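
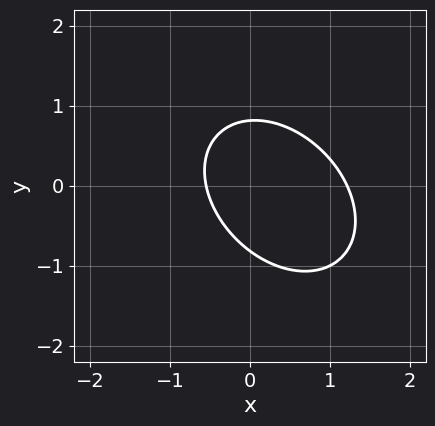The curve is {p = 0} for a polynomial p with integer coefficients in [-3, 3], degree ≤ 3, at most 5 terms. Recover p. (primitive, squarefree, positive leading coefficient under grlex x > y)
(a) Degree: a generic line meets the curve in up to 2 points, so deg p = 2.
(b) Matching integer coefficients to the picture gives p.

3*x^2 + 2*x*y + 3*y^2 - 2*x - 2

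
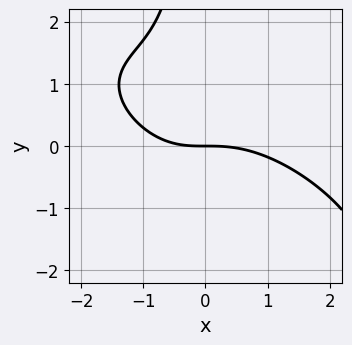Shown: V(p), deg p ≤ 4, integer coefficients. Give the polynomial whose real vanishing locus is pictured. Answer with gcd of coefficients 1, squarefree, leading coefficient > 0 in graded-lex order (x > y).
x^3 + 2*x^2*y + 2*x*y^2 + x*y + 3*y

The degree is 3 — the shape is more complex than any degree-2 curve.
From the axis intercepts and sections: one x-axis crossing is at x = 0; one y-axis crossing is at y = 0.
Solving for integer coefficients yields p as stated.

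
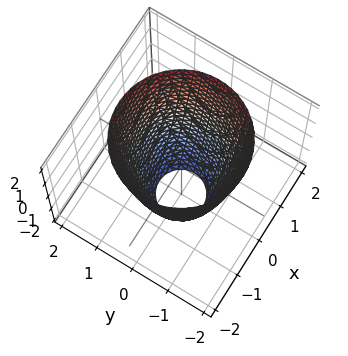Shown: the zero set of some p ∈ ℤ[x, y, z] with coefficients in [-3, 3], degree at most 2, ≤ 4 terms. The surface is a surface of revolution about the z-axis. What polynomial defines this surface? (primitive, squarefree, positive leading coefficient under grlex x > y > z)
1. The degree is 2 — a generic line meets the surface in up to 2 points.
2. Symmetries: the surface is invariant under rotation about z: p = q(x² + y², z).
3. Checking where it meets the axes: a circular section at z = 1 has radius between 1 and 2; no z-intercept at any integer in the box.
4. Together with the visible shape, these determine p as stated.

2*x^2 + 2*y^2 - z - 3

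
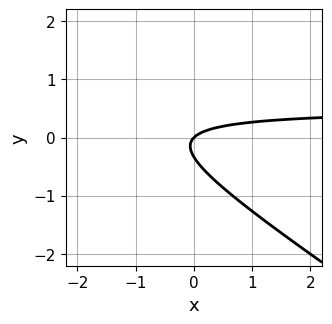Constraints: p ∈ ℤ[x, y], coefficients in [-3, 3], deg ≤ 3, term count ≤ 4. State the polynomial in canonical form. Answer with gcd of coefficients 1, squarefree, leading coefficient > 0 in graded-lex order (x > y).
2*x*y + 3*y^2 - x + y

First, the degree is 2 — a generic line meets the curve in up to 2 points.
Then, reading off the gridlines: it crosses the x-axis at the gridline x = 0; it crosses the y-axis at the gridline y = 0.
Finally, solving for integer coefficients yields p as stated.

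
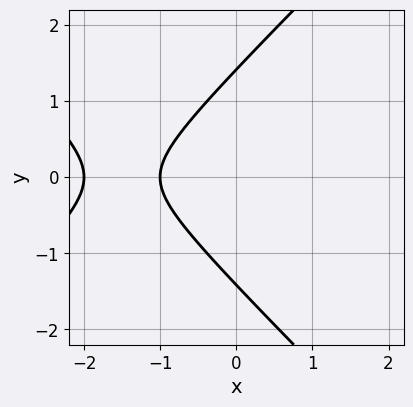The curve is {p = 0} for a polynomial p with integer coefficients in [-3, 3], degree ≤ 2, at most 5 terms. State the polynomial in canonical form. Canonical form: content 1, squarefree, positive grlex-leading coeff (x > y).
1. deg p = 2.
2. Symmetries: it's symmetric under y → −y, forcing even powers of y.
3. Checking where it meets the axes: the x-axis gridline crossings are at x ∈ {-2, -1}.
4. Together with the visible shape, these determine p as stated.

x^2 - y^2 + 3*x + 2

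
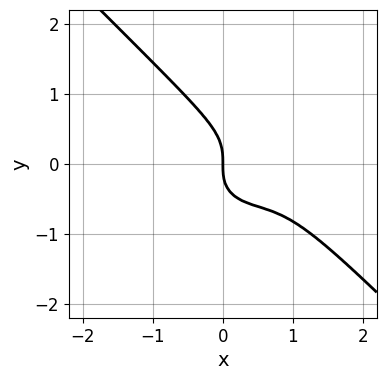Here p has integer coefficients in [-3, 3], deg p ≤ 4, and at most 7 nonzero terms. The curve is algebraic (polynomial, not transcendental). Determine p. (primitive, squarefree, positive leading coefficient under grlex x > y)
(a) deg p = 3. No degree-2 curve has this shape.
(b) Against the integer gridlines: it crosses the y-axis at the gridline y = 0; it meets the x-axis at x = 0 (among the integer gridlines).
(c) Putting this together gives p.

2*x^3 + x*y^2 + 3*y^3 - 3*x^2 + 2*x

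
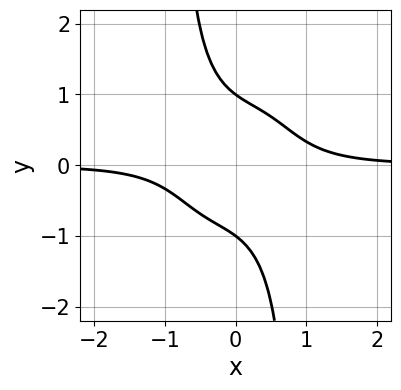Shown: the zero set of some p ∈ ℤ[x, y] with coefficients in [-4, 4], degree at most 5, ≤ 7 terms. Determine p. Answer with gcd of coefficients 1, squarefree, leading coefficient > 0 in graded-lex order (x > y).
3*x^3*y - 2*x^2*y^2 + 3*x*y + 2*y^2 - 2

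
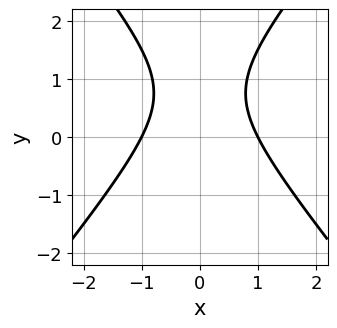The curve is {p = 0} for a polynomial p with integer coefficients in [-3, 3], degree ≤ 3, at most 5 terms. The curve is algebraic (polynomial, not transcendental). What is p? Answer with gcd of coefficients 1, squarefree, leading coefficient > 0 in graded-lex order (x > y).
(a) Degree: no degree-1 curve has this shape, so deg p = 2.
(b) Symmetries: mirror symmetry x ↦ −x ⇒ only even powers of x.
(c) From the axis intercepts and sections: the curve avoids every integer y-axis point in the box; among the integer gridlines, it crosses the x-axis at x ∈ {-1, 1}.
(d) Solving for integer coefficients yields p as stated.

3*x^2 - 2*y^2 + 3*y - 3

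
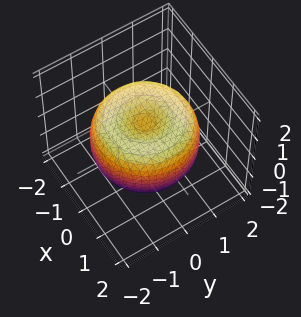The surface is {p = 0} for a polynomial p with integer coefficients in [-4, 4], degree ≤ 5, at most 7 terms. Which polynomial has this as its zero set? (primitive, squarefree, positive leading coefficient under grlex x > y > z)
x^4 + 2*x^2*y^2 + y^4 - 2*x^2 - 2*y^2 + 2*z^2 - 1

1. The degree is 4 — the shape is more complex than any degree-3 surface.
2. By symmetry, the z-axis is an axis of rotation, so x and y enter only as x² + y².
3. From the visible intercepts: a circular section at z = -1 has radius exactly 1.
4. Fitting integer coefficients to these (and the overall shape) gives p.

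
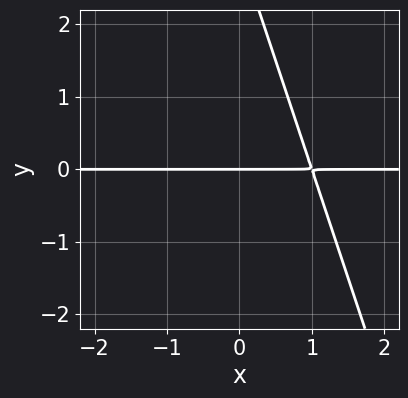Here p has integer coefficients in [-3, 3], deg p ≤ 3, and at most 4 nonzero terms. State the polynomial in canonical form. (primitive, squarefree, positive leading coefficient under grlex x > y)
3*x*y + y^2 - 3*y

1. deg p = 2.
2. From the axis intercepts and sections: it crosses the y-axis at the gridline y = 0; the visible x-axis segment lies entirely on the curve.
3. The integer polynomial consistent with all of this is the stated p.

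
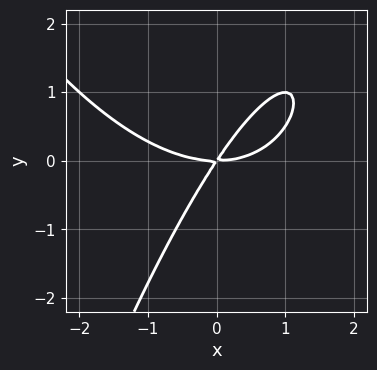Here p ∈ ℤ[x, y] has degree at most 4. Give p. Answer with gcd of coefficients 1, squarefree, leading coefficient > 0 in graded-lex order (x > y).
The degree is 3 — the shape is more complex than any degree-2 curve.
Against the integer gridlines: it crosses the y-axis at the gridline y = 0; it meets the x-axis at x = 0 (among the integer gridlines).
Putting this together gives p.

x^3 - 3*x*y + 2*y^2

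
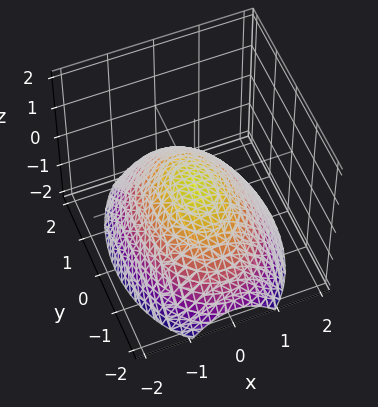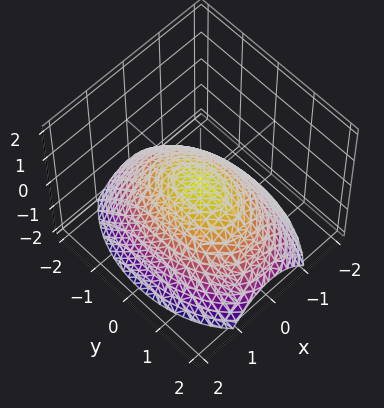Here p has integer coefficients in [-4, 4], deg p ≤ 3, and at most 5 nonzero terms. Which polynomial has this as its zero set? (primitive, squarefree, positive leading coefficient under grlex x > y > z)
(a) The degree is 2 — a single bowl opening along one axis; a quadric.
(b) Symmetries: it's symmetric under y → −y, forcing even powers of y; the x ↦ −x reflection is a symmetry, so x appears only in even powers.
(c) Checking where it meets the axes: one x-axis crossing is at x = 0; one y-axis crossing is at y = 0; it meets the z-axis at z = 0 (among the integer gridlines).
(d) Assembling these constraints gives the stated polynomial.

2*x^2 + y^2 + 3*z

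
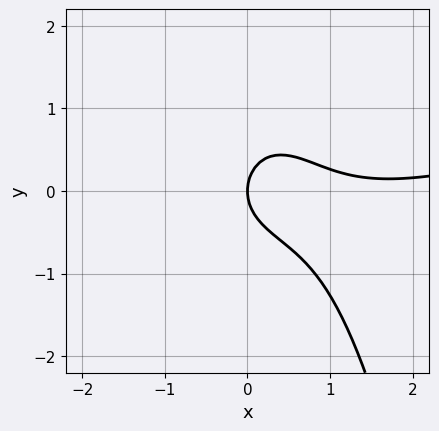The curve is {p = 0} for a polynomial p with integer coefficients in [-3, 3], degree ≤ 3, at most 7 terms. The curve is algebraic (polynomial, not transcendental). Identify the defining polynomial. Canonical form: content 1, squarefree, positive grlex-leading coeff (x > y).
x^3 - 3*x^2*y - 3*x^2 - 3*y^2 + 3*x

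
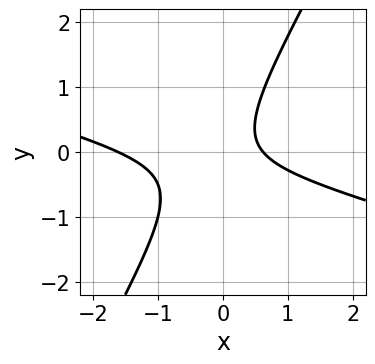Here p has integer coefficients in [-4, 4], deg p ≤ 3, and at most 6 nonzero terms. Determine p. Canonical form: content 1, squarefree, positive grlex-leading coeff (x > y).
x^2 + 3*x*y - 2*y^2 + x - 1

First, deg p = 2. The shape is more complex than any degree-1 curve.
Next, from the axis intercepts and sections: the curve avoids every integer y-axis point in the box.
Finally, these observations pin down the coefficients.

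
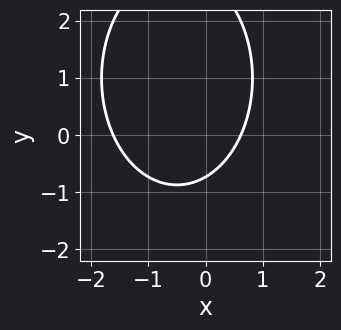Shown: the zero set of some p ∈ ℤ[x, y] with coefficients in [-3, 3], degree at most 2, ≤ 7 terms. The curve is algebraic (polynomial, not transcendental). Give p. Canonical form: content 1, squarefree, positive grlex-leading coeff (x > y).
2*x^2 + y^2 + 2*x - 2*y - 2

The degree is 2 — the shape is more complex than any degree-1 curve.
Putting this together gives p.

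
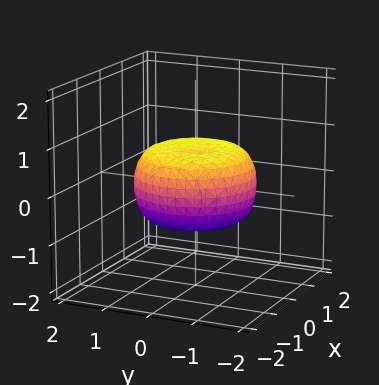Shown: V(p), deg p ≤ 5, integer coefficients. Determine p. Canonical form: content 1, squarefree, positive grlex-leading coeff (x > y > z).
First, deg p = 4. A generic line meets the surface in up to 4 points.
Then, symmetry: every cross-section ⟂ z is a circle, so x, y appear only via x² + y².
Then, from the visible intercepts: a circular section at z = 0 has radius between 1 and 2.
Finally, assembling these constraints gives the stated polynomial.

x^4 + 2*x^2*y^2 + y^4 - x^2 - y^2 + 2*z^2 - 1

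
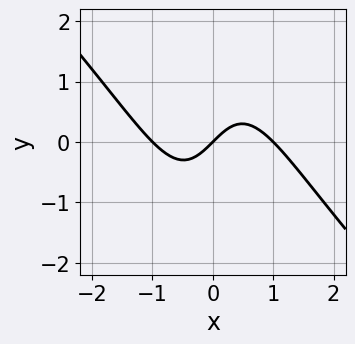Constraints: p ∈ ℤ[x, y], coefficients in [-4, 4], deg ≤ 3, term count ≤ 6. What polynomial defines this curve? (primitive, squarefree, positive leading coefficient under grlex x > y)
(a) deg p = 3. The shape is more complex than any degree-2 curve.
(b) Observable constraints: the x-axis gridline crossings are at x ∈ {-1, 0, 1}; it crosses the y-axis at the gridline y = 0.
(c) Matching integer coefficients to the picture gives p.

x^3 + x^2*y - x + y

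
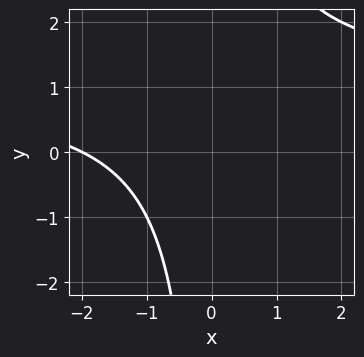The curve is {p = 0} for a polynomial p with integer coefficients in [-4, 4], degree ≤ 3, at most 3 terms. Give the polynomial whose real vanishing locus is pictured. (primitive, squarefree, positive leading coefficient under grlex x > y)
x*y - x - 2

(a) The degree is 2 — a generic line meets the curve in up to 2 points.
(b) Observable constraints: it crosses the x-axis at the gridline x = -2; no y-intercept at any integer in the box.
(c) Together with the visible shape, these determine p as stated.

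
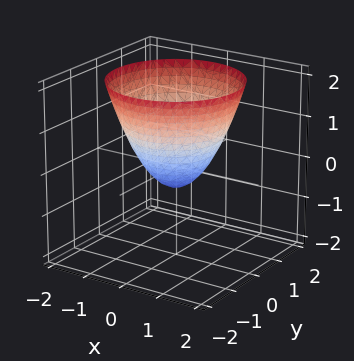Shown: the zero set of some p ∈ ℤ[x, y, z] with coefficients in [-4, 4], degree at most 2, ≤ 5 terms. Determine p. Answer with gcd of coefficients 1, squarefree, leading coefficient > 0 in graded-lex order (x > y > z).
First, the degree is 2 — a generic line meets the surface in up to 2 points.
Then, symmetry: every cross-section ⟂ z is a circle, so x, y appear only via x² + y².
Then, observable constraints: a circular section at z = 1 has radius between 1 and 2.
Finally, these observations pin down the coefficients.

2*x^2 + 2*y^2 - 2*z - 1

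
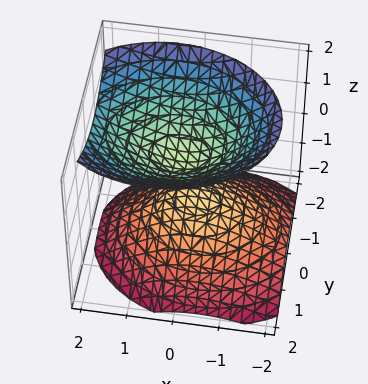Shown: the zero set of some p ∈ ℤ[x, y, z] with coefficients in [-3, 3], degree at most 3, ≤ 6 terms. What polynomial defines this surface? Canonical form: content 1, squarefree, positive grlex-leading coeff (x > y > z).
(a) I count 2 distinct pieces. They look like related sheets of one shape, so recover p as a whole.
(b) deg p = 2. No degree-1 surface has this shape.
(c) Observable constraints: it misses every integer gridline on the y-axis; the surface avoids every integer x-axis point in the box.
(d) The integer polynomial consistent with all of this is the stated p.

2*x^2 - x*z + 3*y^2 - 3*z^2 + 1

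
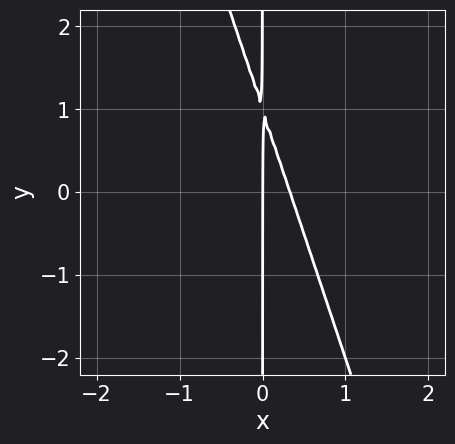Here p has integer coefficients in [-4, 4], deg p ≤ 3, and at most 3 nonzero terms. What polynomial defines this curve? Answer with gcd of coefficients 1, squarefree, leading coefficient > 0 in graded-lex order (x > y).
3*x^2 + x*y - x

(a) deg p = 2. The shape is more complex than any degree-1 curve.
(b) Against the integer gridlines: it meets the x-axis at x = 0 (among the integer gridlines); the visible y-axis segment lies entirely on the curve.
(c) Assembling these constraints gives the stated polynomial.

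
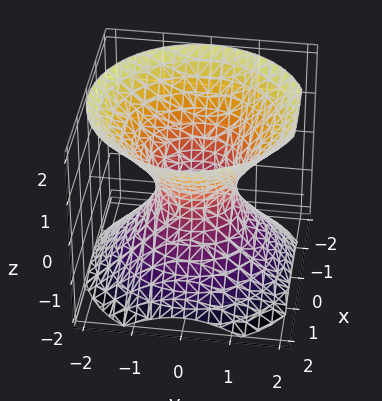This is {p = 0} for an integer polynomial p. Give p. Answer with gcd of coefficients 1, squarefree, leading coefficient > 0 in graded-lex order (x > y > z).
3*x^2 + 3*y^2 - 3*z^2 - 2

First, the degree is 2 — one connected sheet with a waist; a quadric.
Then, symmetries: mirror symmetry z ↦ −z ⇒ only even powers of z; the z-axis is an axis of rotation, so x and y enter only as x² + y².
Then, from the axis intercepts and sections: a circular section at z = 1 has radius between 1 and 2; the surface avoids every integer z-axis point in the box.
Finally, the integer polynomial consistent with all of this is the stated p.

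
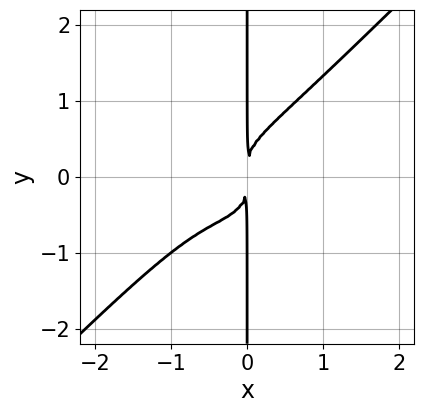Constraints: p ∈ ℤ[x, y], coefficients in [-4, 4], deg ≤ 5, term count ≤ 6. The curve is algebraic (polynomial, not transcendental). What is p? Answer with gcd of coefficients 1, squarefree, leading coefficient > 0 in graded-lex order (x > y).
3*x^4 - 3*x*y^3 + 2*x^3 + 2*x^2

Degree: no degree-3 curve has this shape, so deg p = 4.
Observable constraints: every point of the y-axis in the box is on the curve.
Assembling these constraints gives the stated polynomial.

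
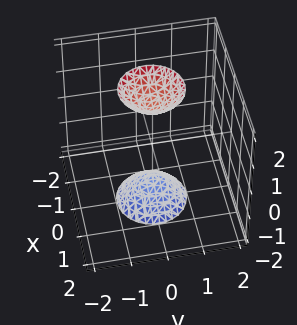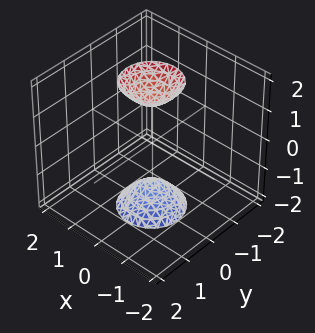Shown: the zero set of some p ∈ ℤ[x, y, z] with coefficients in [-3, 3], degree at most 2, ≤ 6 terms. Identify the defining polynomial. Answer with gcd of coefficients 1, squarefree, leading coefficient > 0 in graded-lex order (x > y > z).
3*x^2 + 3*y^2 - z^2 + 2

First, I count 2 distinct pieces.
Then, deg p = 2.
Then, by symmetry, the surface is invariant under rotation about z: p = q(x² + y², z); mirror symmetry z ↦ −z ⇒ only even powers of z.
Next, from the axis intercepts and sections: a circular section at z = -2 has radius between 0 and 1; it misses every integer gridline on the y-axis.
Finally, assembling these constraints gives the stated polynomial.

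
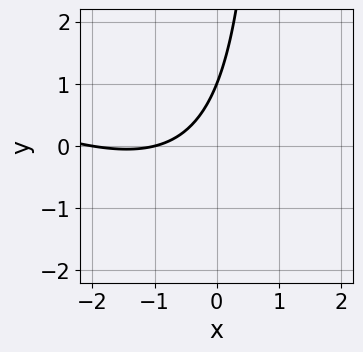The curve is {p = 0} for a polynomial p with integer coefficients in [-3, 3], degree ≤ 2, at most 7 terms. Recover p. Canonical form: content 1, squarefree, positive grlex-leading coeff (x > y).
x^2 + 2*x*y + 3*x - 2*y + 2

deg p = 2. The shape is more complex than any degree-1 curve.
Observable constraints: it crosses the y-axis at the gridline y = 1; among the integer gridlines, it crosses the x-axis at x ∈ {-2, -1}.
Putting this together gives p.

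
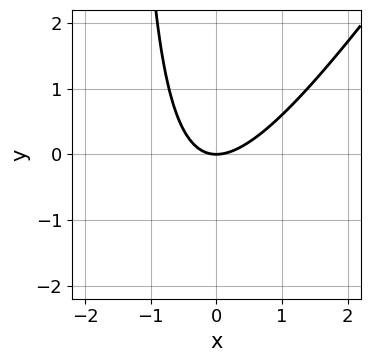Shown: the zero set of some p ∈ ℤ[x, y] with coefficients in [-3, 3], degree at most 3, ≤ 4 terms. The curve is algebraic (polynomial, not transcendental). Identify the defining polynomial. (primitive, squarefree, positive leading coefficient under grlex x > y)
(a) Degree: a generic line meets the curve in up to 2 points, so deg p = 2.
(b) From the axis intercepts and sections: it meets the x-axis at x = 0 (among the integer gridlines); one y-axis crossing is at y = 0.
(c) Putting this together gives p.

3*x^2 - 2*x*y - 3*y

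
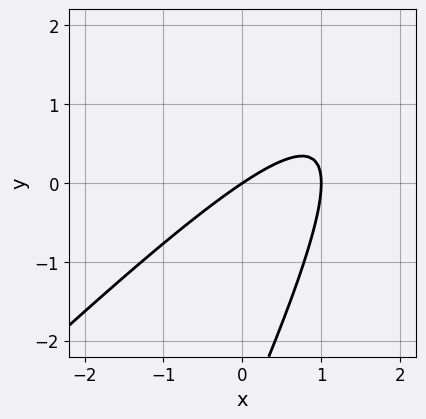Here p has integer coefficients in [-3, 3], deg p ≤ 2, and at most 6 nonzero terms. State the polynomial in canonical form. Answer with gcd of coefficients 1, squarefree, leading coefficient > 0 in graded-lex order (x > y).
2*x^2 - 3*x*y + y^2 - 2*x + 3*y

First, the degree is 2 — no degree-1 curve has this shape.
Then, observable constraints: it meets the y-axis at y = 0 (among the integer gridlines); among the integer gridlines, it crosses the x-axis at x ∈ {0, 1}.
Finally, matching integer coefficients to the picture gives p.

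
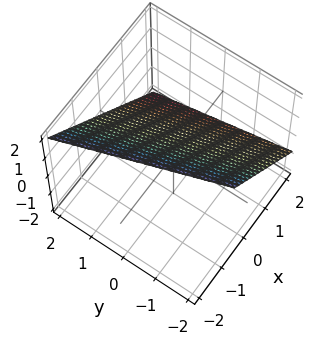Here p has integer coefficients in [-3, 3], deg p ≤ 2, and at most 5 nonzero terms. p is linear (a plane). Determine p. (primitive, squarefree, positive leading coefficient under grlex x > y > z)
(a) The degree is 1 — every cross-section is a straight line — this is a plane.
(b) From the visible intercepts: one y-axis crossing is at y = 2.
(c) These observations pin down the coefficients.

3*x + y + 3*z - 2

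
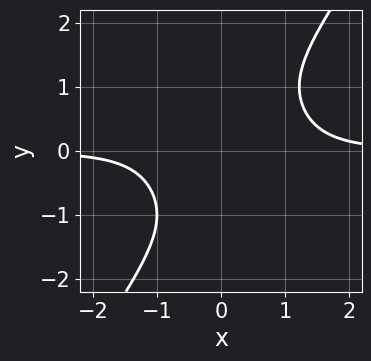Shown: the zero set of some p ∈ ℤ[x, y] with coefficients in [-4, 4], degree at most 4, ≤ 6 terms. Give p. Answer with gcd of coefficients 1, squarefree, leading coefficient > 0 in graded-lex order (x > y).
The degree is 4 — a generic line meets the curve in up to 4 points.
Checking where it meets the axes: the curve avoids every integer y-axis point in the box; the curve avoids every integer x-axis point in the box.
These observations pin down the coefficients.

3*x^3*y - y^4 - x^2*y - 3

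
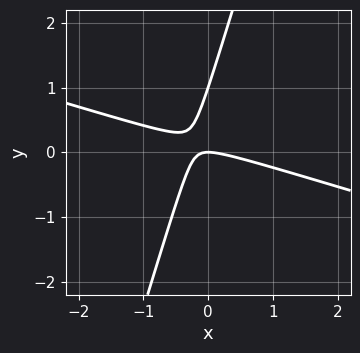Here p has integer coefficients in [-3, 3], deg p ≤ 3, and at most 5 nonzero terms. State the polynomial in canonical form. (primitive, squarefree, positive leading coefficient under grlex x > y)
x^2 + 3*x*y - y^2 + y

First, the degree is 2 — no degree-1 curve has this shape.
Then, from the axis intercepts and sections: it crosses the x-axis at the gridline x = 0; among the integer gridlines, it crosses the y-axis at y ∈ {0, 1}.
Finally, the integer polynomial consistent with all of this is the stated p.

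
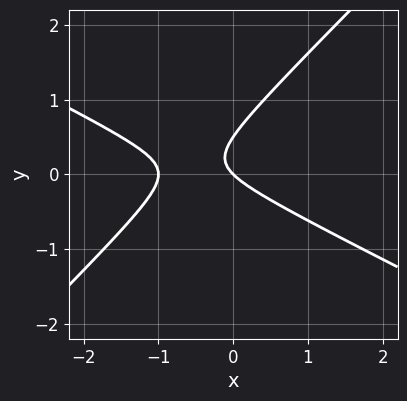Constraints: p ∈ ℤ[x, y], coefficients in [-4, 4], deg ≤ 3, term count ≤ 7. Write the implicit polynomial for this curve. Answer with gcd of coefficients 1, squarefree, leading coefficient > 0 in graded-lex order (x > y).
x^2 + x*y - 2*y^2 + x + y

(a) Degree: a generic line meets the curve in up to 2 points, so deg p = 2.
(b) Against the integer gridlines: among the integer gridlines, it crosses the x-axis at x ∈ {-1, 0}; it crosses the y-axis at the gridline y = 0.
(c) Together with the visible shape, these determine p as stated.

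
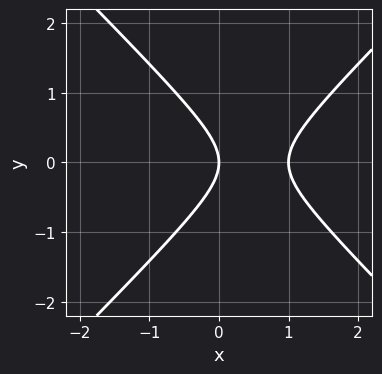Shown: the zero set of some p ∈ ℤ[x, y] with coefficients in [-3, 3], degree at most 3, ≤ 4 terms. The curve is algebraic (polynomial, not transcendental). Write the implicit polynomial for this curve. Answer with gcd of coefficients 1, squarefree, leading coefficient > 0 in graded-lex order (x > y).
x^2 - y^2 - x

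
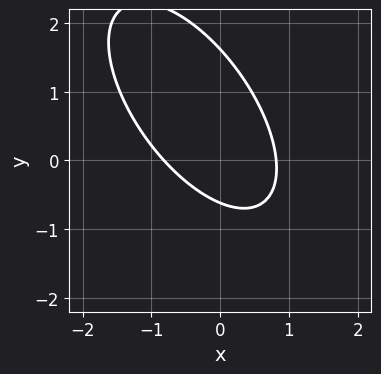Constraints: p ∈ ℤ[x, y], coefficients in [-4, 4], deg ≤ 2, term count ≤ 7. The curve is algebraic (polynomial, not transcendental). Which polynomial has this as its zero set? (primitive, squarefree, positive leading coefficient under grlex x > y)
The degree is 2 — no degree-1 curve has this shape.
The integer polynomial consistent with all of this is the stated p.

3*x^2 + 3*x*y + 2*y^2 - 2*y - 2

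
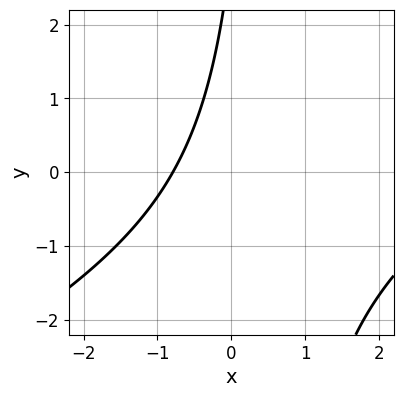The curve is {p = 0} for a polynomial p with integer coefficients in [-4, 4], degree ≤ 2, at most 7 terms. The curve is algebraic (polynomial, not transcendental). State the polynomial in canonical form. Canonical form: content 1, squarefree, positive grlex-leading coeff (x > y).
x^2 - 2*x*y - 3*x + y - 3

(a) deg p = 2. The shape is more complex than any degree-1 curve.
(b) Against the integer gridlines: no y-intercept at any integer in the box.
(c) These observations pin down the coefficients.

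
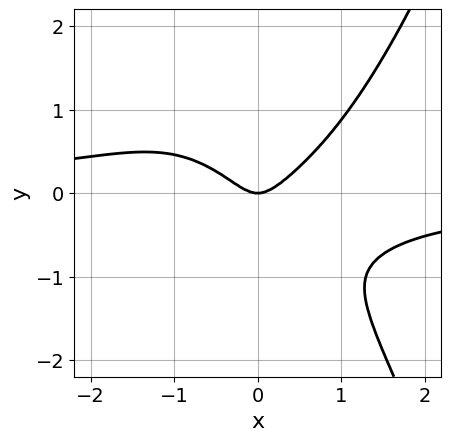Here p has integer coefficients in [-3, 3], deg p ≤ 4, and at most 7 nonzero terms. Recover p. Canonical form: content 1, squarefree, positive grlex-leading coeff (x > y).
First, the degree is 4 — a generic line meets the curve in up to 4 points.
Then, observable constraints: it meets the x-axis at x = 0 (among the integer gridlines); it crosses the y-axis at the gridline y = 0.
Finally, solving for integer coefficients yields p as stated.

2*x^3*y - 2*y^3 + 2*x^2 - 2*y^2 - y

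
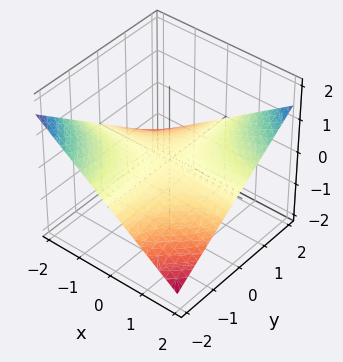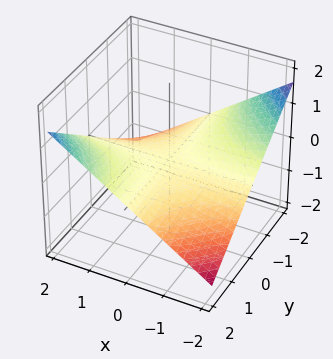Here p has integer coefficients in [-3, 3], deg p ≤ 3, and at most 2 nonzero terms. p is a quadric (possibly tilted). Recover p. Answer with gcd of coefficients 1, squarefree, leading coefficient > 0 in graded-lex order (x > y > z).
1. The degree is 2 — no degree-1 surface has this shape.
2. From the axis intercepts and sections: every point of the y-axis in the box is on the surface; every point of the x-axis in the box is on the surface; it crosses the z-axis at the gridline z = 0.
3. Putting this together gives p.

x*y - 3*z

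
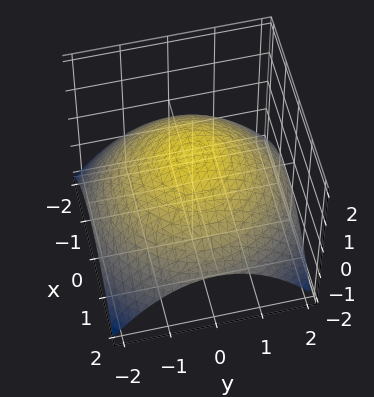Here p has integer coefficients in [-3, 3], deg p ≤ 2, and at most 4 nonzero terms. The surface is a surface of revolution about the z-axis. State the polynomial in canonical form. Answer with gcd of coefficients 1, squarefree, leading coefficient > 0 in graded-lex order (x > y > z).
First, the degree is 2 — the shape is more complex than any degree-1 surface.
Next, symmetries: the z-axis is an axis of rotation, so x and y enter only as x² + y².
Then, observable constraints: it meets the z-axis at z = 1 (among the integer gridlines); a circular section at z = 0 has radius between 1 and 2.
Finally, matching integer coefficients to the picture gives p.

x^2 + y^2 + 3*z - 3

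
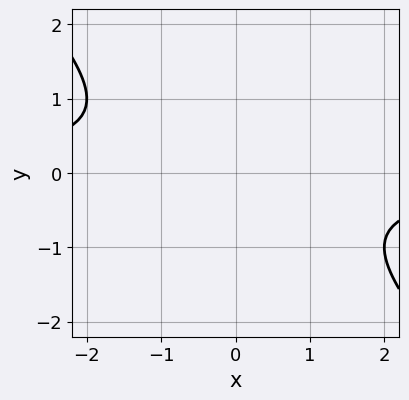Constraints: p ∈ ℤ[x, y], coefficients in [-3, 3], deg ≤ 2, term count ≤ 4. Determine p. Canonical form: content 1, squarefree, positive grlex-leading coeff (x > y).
First, deg p = 2.
Next, against the integer gridlines: it misses every integer gridline on the y-axis; no x-intercept at any integer in the box.
Finally, putting this together gives p.

x*y + y^2 + 1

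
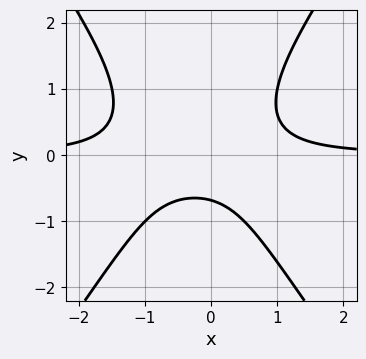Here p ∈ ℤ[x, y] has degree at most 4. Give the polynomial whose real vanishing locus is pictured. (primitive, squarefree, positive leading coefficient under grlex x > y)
2*x^2*y - y^3 + x*y - y - 1

(a) deg p = 3. A generic line meets the curve in up to 3 points.
(b) Observable constraints: no x-intercept at any integer in the box.
(c) Assembling these constraints gives the stated polynomial.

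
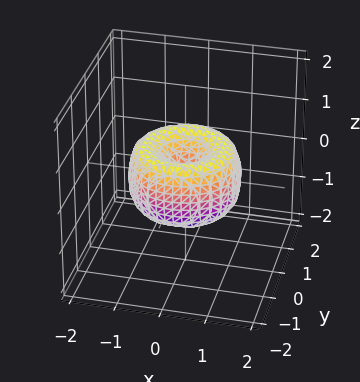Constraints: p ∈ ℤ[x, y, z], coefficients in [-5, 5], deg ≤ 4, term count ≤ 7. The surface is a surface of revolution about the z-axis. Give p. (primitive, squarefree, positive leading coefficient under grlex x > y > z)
The degree is 4 — a generic line meets the surface in up to 4 points.
By symmetry, the surface is invariant under rotation about z: p = q(x² + y², z).
Against the integer gridlines: a circular section at z = 0 has radius between 1 and 2; one z-axis crossing is at z = 0.
Matching integer coefficients to the picture gives p.

2*x^4 + 4*x^2*y^2 + 2*y^4 - 3*x^2 - 3*y^2 + 2*z^2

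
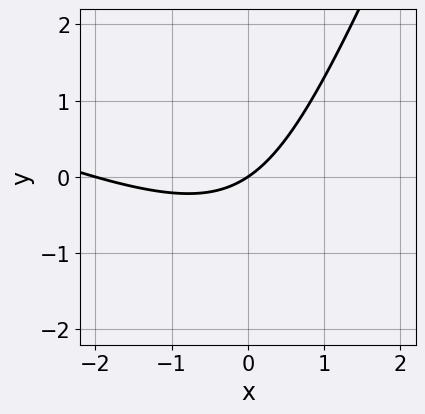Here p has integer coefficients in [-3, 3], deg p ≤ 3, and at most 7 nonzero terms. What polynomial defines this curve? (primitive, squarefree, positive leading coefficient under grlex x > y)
Degree: the shape is more complex than any degree-1 curve, so deg p = 2.
Checking where it meets the axes: among the integer gridlines, it crosses the x-axis at x ∈ {-2, 0}; it meets the y-axis at y = 0 (among the integer gridlines).
Putting this together gives p.

x^2 + 2*x*y - y^2 + 2*x - 3*y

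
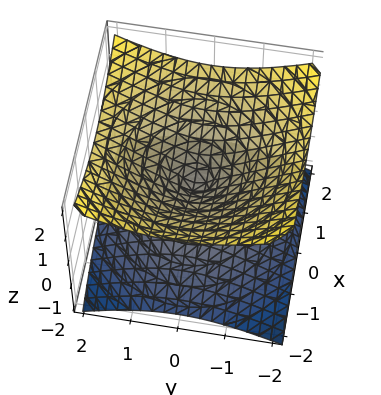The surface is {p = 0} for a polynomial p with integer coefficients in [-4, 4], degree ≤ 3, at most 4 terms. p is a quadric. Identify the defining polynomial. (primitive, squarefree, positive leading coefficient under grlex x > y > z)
(a) deg p = 2. A double cone through the origin; a quadric.
(b) Symmetries: rotational symmetry about the z-axis ⇒ p depends on x, y only through x² + y²; it's symmetric under z → −z, forcing even powers of z.
(c) From the visible intercepts: a circular section at z = -1 has radius between 1 and 2; it crosses the z-axis at the gridline z = 0; it meets the y-axis at y = 0 (among the integer gridlines).
(d) Solving for integer coefficients yields p as stated.

x^2 + y^2 - 2*z^2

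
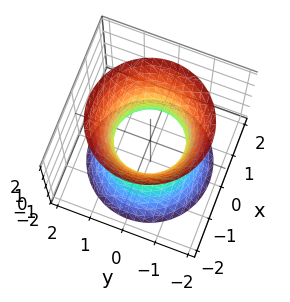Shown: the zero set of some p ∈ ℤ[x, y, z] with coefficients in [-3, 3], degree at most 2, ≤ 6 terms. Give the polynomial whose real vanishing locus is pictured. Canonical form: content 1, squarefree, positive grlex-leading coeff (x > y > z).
The degree is 2 — one connected sheet with a waist; a quadric.
By symmetry, every cross-section ⟂ z is a circle, so x, y appear only via x² + y²; mirror symmetry z ↦ −z ⇒ only even powers of z.
From the visible intercepts: the y-axis gridline crossings are at y ∈ {-1, 1}; no z-intercept at any integer in the box; among the integer gridlines, it crosses the x-axis at x ∈ {-1, 1}.
Assembling these constraints gives the stated polynomial.

2*x^2 + 2*y^2 - z^2 - 2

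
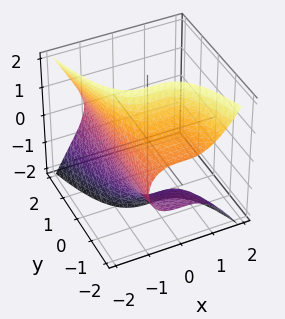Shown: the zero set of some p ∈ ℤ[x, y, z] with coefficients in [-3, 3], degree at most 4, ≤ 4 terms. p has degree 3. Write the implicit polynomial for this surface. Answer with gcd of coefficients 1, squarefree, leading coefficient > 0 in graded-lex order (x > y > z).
First, deg p = 3. The shape is more complex than any degree-2 surface.
Then, observable constraints: the surface avoids every integer z-axis point in the box; it meets the x-axis at x = -1 (among the integer gridlines); the surface avoids every integer y-axis point in the box.
Finally, assembling these constraints gives the stated polynomial.

3*x^3 + 2*y*z^2 + 3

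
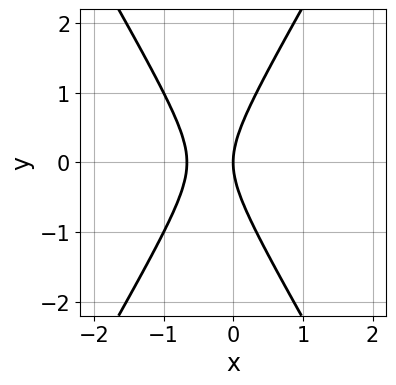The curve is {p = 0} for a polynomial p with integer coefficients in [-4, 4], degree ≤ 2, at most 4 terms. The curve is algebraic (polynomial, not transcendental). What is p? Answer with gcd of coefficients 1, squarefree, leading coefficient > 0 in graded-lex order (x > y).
(a) Degree: a generic line meets the curve in up to 2 points, so deg p = 2.
(b) Symmetries: mirror symmetry y ↦ −y ⇒ only even powers of y.
(c) Observable constraints: one x-axis crossing is at x = 0; one y-axis crossing is at y = 0.
(d) These observations pin down the coefficients.

3*x^2 - y^2 + 2*x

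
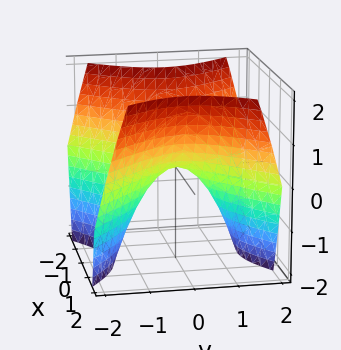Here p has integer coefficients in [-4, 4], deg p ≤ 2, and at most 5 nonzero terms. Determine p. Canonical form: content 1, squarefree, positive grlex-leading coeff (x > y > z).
x^2 - y^2 - z

1. Degree: a hyperbolic paraboloid; a quadric, so deg p = 2.
2. Symmetries: the y ↦ −y reflection is a symmetry, so y appears only in even powers; mirror symmetry x ↦ −x ⇒ only even powers of x.
3. Checking where it meets the axes: it meets the z-axis at z = 0 (among the integer gridlines); it crosses the y-axis at the gridline y = 0; it meets the x-axis at x = 0 (among the integer gridlines).
4. Putting this together gives p.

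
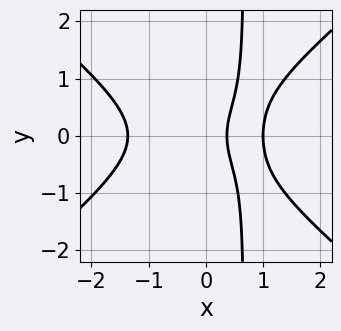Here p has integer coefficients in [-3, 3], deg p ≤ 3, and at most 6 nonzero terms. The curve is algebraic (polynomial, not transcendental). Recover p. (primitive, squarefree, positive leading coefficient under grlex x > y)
2*x^3 - 3*x*y^2 + 2*y^2 - 3*x + 1

The degree is 3 — no degree-2 curve has this shape.
Symmetries: mirror symmetry y ↦ −y ⇒ only even powers of y.
Observable constraints: it meets the x-axis at x = 1 (among the integer gridlines); no y-intercept at any integer in the box.
Together with the visible shape, these determine p as stated.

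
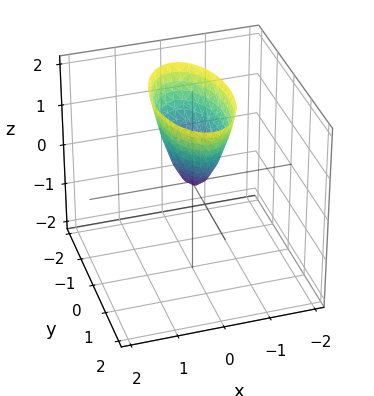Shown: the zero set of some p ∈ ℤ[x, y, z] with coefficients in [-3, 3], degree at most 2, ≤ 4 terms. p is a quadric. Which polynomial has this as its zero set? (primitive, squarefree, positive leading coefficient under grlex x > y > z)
(a) Degree: a single bowl opening along one axis; a quadric, so deg p = 2.
(b) Symmetries: the x ↦ −x reflection is a symmetry, so x appears only in even powers; the y ↦ −y reflection is a symmetry, so y appears only in even powers.
(c) Against the integer gridlines: one x-axis crossing is at x = 0; it meets the z-axis at z = 0 (among the integer gridlines).
(d) Fitting integer coefficients to these (and the overall shape) gives p.

3*x^2 + y^2 - z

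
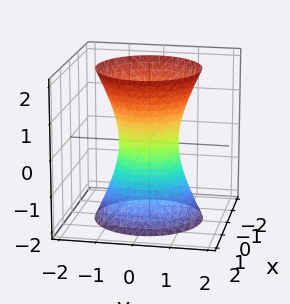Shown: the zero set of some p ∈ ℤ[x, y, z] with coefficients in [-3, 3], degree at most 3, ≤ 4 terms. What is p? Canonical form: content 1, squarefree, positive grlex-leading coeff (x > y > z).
3*x^2 + 3*y^2 - z^2 - 2

(a) The degree is 2 — one connected sheet with a waist; a quadric.
(b) Symmetries: the z ↦ −z reflection is a symmetry, so z appears only in even powers; the z-axis is an axis of rotation, so x and y enter only as x² + y².
(c) Reading off the gridlines: no z-intercept at any integer in the box; a circular section at z = -2 has radius between 1 and 2.
(d) Matching integer coefficients to the picture gives p.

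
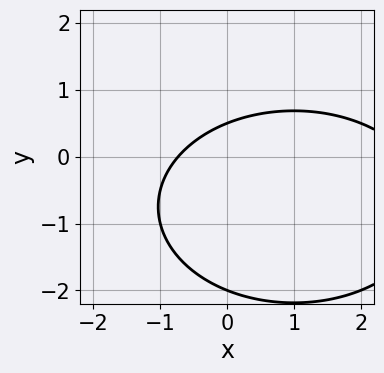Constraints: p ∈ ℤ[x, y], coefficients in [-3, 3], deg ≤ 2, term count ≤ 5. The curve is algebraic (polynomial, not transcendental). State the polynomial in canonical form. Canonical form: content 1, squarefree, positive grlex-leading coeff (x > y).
1. The degree is 2 — the shape is more complex than any degree-1 curve.
2. From the axis intercepts and sections: it crosses the y-axis at the gridline y = -2.
3. Together with the visible shape, these determine p as stated.

x^2 + 2*y^2 - 2*x + 3*y - 2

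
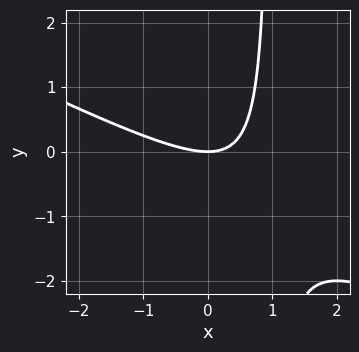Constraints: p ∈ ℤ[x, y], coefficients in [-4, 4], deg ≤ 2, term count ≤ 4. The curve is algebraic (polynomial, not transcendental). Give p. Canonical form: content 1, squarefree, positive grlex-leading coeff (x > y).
x^2 + 2*x*y - 2*y

First, the degree is 2 — the shape is more complex than any degree-1 curve.
Then, observable constraints: it meets the y-axis at y = 0 (among the integer gridlines); it meets the x-axis at x = 0 (among the integer gridlines).
Finally, matching integer coefficients to the picture gives p.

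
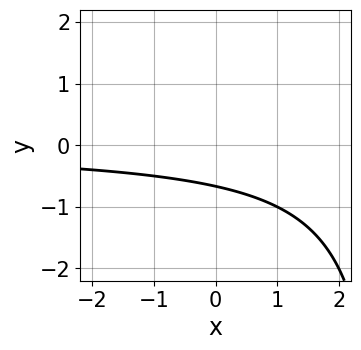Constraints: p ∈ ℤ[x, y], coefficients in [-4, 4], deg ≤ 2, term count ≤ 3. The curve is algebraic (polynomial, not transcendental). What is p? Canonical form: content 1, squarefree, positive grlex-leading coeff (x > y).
(a) deg p = 2.
(b) Against the integer gridlines: the curve avoids every integer x-axis point in the box.
(c) These observations pin down the coefficients.

x*y - 3*y - 2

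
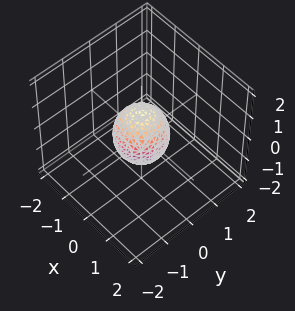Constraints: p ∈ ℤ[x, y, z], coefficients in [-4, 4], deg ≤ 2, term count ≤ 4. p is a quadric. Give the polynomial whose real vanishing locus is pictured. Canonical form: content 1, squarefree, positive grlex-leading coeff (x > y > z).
3*x^2 + 3*y^2 + 2*z^2 - 2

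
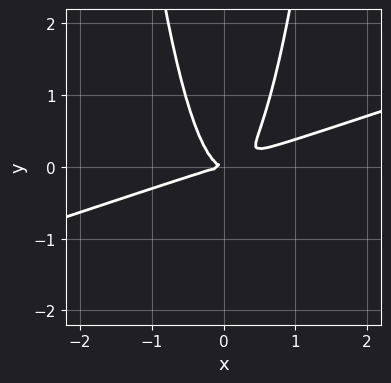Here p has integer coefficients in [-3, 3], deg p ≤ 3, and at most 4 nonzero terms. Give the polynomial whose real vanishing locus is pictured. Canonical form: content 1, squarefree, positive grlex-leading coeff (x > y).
x^3 - 3*x^2*y + y^2

1. Degree: a generic line meets the curve in up to 3 points, so deg p = 3.
2. Observable constraints: it meets the x-axis at x = 0 (among the integer gridlines); it meets the y-axis at y = 0 (among the integer gridlines).
3. Matching integer coefficients to the picture gives p.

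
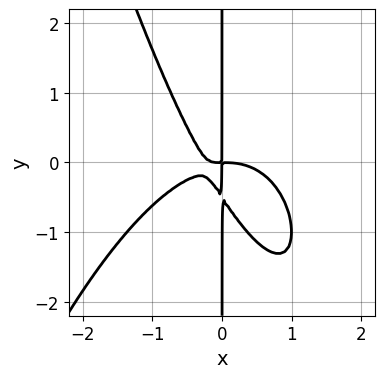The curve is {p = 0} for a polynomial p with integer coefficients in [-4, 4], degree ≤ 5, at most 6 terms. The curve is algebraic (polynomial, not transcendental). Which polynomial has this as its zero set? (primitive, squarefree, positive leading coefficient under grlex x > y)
2*x^4 + 3*x^2*y + 2*x*y^2 + x*y

The degree is 4 — the shape is more complex than any degree-3 curve.
From the axis intercepts and sections: the visible y-axis segment lies entirely on the curve.
The integer polynomial consistent with all of this is the stated p.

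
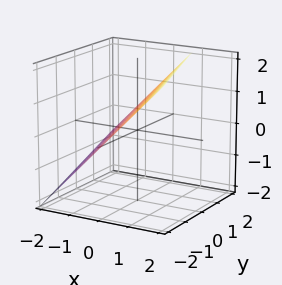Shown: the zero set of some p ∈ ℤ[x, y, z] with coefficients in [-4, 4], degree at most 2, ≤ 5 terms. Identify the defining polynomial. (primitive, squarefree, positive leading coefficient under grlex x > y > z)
First, deg p = 1. The surface is flat (a plane).
Next, against the integer gridlines: one y-axis crossing is at y = -2.
Finally, together with the visible shape, these determine p as stated.

3*x + y - 3*z + 2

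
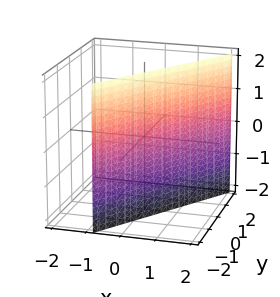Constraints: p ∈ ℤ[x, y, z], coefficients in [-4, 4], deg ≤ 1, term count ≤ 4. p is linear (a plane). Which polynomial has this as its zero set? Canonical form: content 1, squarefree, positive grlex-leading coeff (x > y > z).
1. deg p = 1. The surface is flat (a plane).
2. Reading off the gridlines: one y-axis crossing is at y = -1; the surface avoids every integer z-axis point in the box.
3. Assembling these constraints gives the stated polynomial.

3*x - 2*y - 2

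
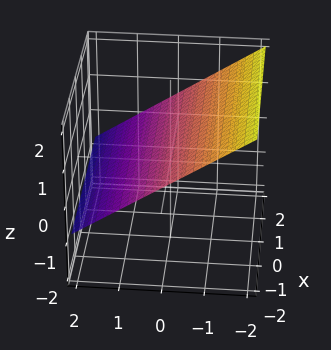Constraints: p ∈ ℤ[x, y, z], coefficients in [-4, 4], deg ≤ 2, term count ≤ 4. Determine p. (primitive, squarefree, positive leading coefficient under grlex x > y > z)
2*y + 3*z - 2

The degree is 1 — every cross-section is a straight line — this is a plane.
Against the integer gridlines: the surface avoids every integer x-axis point in the box; one y-axis crossing is at y = 1.
Together with the visible shape, these determine p as stated.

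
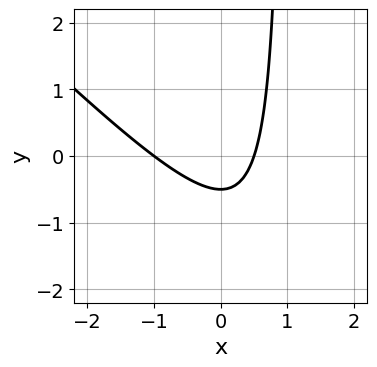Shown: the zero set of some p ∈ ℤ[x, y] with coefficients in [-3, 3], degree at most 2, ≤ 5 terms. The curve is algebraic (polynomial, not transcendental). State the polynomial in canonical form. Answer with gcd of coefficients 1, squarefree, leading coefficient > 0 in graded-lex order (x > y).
deg p = 2.
Checking where it meets the axes: it crosses the x-axis at the gridline x = -1.
The integer polynomial consistent with all of this is the stated p.

2*x^2 + 2*x*y + x - 2*y - 1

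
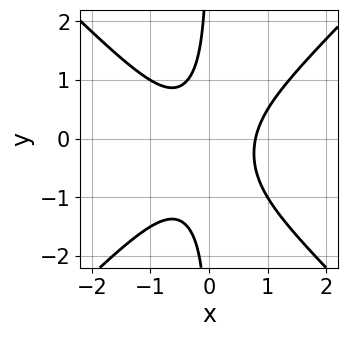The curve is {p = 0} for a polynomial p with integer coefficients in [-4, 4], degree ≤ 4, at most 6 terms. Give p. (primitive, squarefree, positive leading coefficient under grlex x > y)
2*x^3 - 2*x*y^2 - x*y - 1

First, degree: a generic line meets the curve in up to 3 points, so deg p = 3.
Next, against the integer gridlines: it misses every integer gridline on the y-axis.
Finally, putting this together gives p.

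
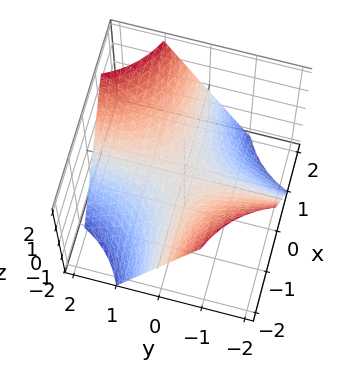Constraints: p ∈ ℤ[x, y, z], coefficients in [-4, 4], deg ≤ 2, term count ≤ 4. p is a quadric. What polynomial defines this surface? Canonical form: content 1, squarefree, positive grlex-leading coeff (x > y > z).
x*y - z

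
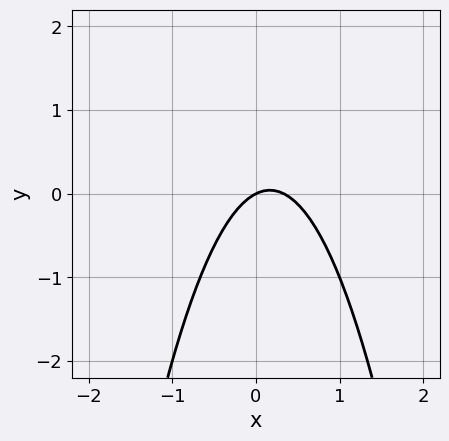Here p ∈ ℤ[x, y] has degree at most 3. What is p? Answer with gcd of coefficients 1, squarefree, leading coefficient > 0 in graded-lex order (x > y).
1. Degree: a generic line meets the curve in up to 2 points, so deg p = 2.
2. Checking where it meets the axes: one y-axis crossing is at y = 0; it meets the x-axis at x = 0 (among the integer gridlines).
3. Fitting integer coefficients to these (and the overall shape) gives p.

3*x^2 - x + 2*y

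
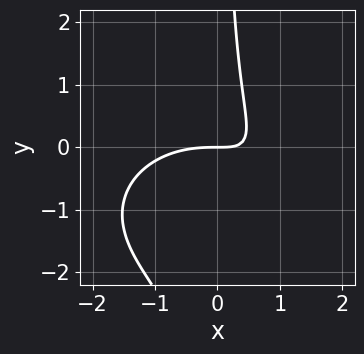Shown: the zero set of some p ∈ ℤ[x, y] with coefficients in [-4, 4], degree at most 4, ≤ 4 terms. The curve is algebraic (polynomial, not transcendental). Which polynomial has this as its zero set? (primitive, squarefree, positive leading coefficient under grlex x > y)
1. Degree: the shape is more complex than any degree-2 curve, so deg p = 3.
2. From the visible intercepts: one x-axis crossing is at x = 0; it crosses the y-axis at the gridline y = 0.
3. Fitting integer coefficients to these (and the overall shape) gives p.

x^3 + 2*x*y^2 + 3*x*y - 2*y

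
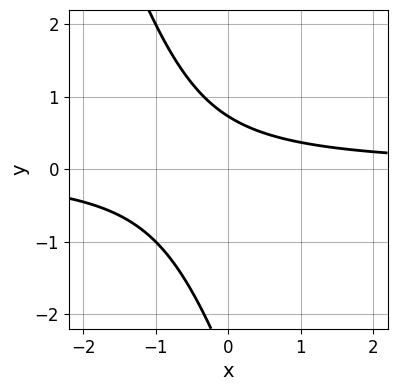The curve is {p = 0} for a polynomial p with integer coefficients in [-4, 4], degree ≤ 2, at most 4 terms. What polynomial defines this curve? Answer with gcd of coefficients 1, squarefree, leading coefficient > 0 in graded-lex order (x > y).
3*x*y + y^2 + 2*y - 2

1. Degree: no degree-1 curve has this shape, so deg p = 2.
2. Checking where it meets the axes: no x-intercept at any integer in the box.
3. Fitting integer coefficients to these (and the overall shape) gives p.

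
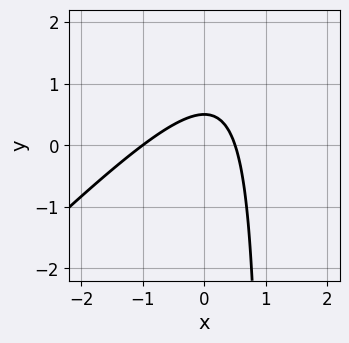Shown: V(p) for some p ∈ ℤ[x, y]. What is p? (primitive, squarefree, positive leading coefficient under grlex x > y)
2*x^2 - 2*x*y + x + 2*y - 1

deg p = 2.
From the axis intercepts and sections: it crosses the x-axis at the gridline x = -1.
Putting this together gives p.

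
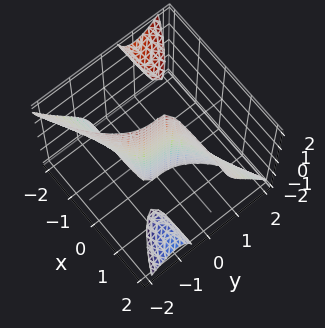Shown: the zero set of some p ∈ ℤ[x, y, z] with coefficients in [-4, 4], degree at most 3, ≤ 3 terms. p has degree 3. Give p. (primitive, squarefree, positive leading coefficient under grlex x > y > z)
There are 3 components. They look like related sheets of one shape, so recover p as a whole.
deg p = 3. The shape is more complex than any degree-2 surface.
From the visible intercepts: the visible z-axis segment lies entirely on the surface; one y-axis crossing is at y = 0.
The integer polynomial consistent with all of this is the stated p.

x*y*z + y^3 - x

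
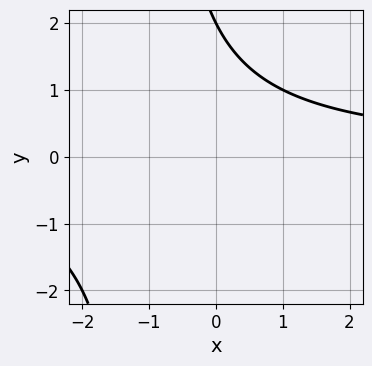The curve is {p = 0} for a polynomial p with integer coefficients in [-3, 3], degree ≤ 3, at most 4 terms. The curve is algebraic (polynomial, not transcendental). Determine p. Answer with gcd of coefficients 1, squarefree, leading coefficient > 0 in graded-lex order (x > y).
(a) The degree is 2 — a generic line meets the curve in up to 2 points.
(b) Reading off the gridlines: it misses every integer gridline on the x-axis; one y-axis crossing is at y = 2.
(c) Fitting integer coefficients to these (and the overall shape) gives p.

x*y + y - 2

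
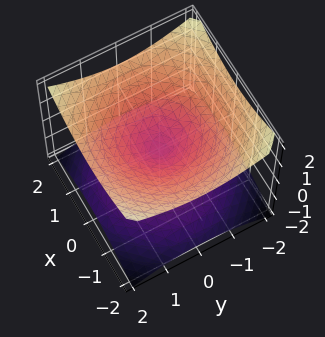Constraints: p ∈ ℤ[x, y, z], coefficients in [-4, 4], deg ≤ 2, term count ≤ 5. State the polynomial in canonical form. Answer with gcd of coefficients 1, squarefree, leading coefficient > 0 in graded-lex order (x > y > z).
x^2 + y^2 - 2*z^2

1. The degree is 2 — two nappes meeting at a single point; a quadric.
2. Symmetries: every cross-section ⟂ z is a circle, so x, y appear only via x² + y²; the z ↦ −z reflection is a symmetry, so z appears only in even powers.
3. Reading off the gridlines: a circular section at z = -1 has radius between 1 and 2; it crosses the x-axis at the gridline x = 0; it crosses the z-axis at the gridline z = 0; it meets the y-axis at y = 0 (among the integer gridlines).
4. Assembling these constraints gives the stated polynomial.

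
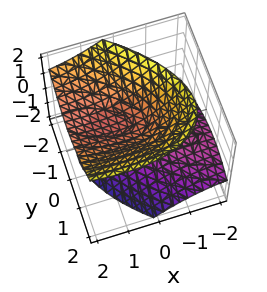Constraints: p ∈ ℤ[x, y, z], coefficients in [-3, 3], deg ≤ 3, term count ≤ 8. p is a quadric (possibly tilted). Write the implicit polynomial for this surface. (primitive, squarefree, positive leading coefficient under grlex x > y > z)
1. The picture has 2 separate pieces. They look like related sheets of one shape, so recover p as a whole.
2. deg p = 2. A generic line meets the surface in up to 2 points.
3. From the visible intercepts: the surface avoids every integer y-axis point in the box; it misses every integer gridline on the x-axis.
4. Together with the visible shape, these determine p as stated.

x^2 + 2*x*y - 3*x*z + 3*y^2 - 3*z^2 + 1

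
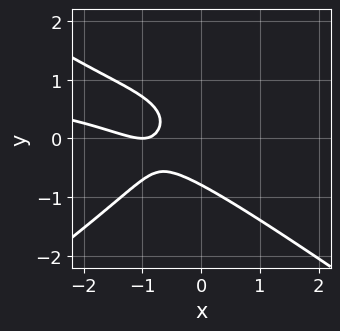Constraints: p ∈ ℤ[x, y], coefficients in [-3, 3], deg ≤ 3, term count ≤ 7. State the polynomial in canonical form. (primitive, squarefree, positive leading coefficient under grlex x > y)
x^2*y - 2*y^3 - x^2 - 2*x - 1

1. deg p = 3.
2. From the axis intercepts and sections: it crosses the x-axis at the gridline x = -1.
3. The integer polynomial consistent with all of this is the stated p.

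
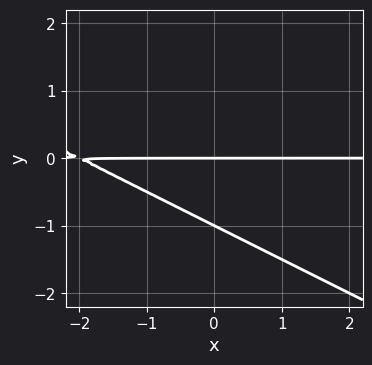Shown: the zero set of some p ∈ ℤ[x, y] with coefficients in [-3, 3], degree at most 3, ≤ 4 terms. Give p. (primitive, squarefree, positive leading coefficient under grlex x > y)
x*y + 2*y^2 + 2*y

First, deg p = 2.
Next, from the visible intercepts: every point of the x-axis in the box is on the curve; the y-axis gridline crossings are at y ∈ {-1, 0}.
Finally, the integer polynomial consistent with all of this is the stated p.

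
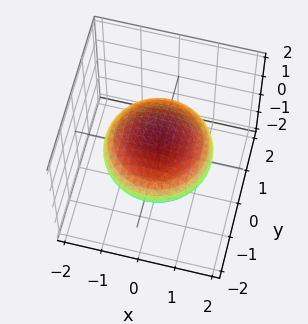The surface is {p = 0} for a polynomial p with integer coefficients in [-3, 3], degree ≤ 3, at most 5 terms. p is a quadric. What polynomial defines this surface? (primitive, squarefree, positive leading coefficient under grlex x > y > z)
x^2 + y^2 + 2*z^2 - 2

First, the degree is 2 — bounded and convex; a quadric.
Then, by symmetry, the z-axis is an axis of rotation, so x and y enter only as x² + y²; the z ↦ −z reflection is a symmetry, so z appears only in even powers.
Then, against the integer gridlines: a circular section at z = 0 has radius between 1 and 2; among the integer gridlines, it crosses the z-axis at z ∈ {-1, 1}.
Finally, matching integer coefficients to the picture gives p.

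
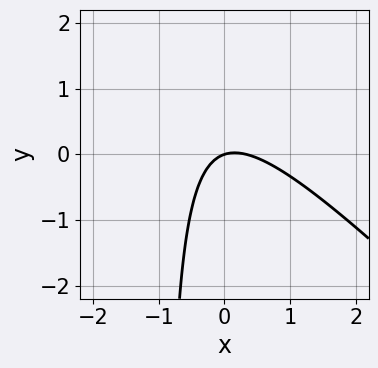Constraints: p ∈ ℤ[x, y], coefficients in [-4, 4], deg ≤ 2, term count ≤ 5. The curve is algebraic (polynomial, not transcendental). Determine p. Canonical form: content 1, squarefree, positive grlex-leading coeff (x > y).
(a) The degree is 2 — the shape is more complex than any degree-1 curve.
(b) Reading off the gridlines: one x-axis crossing is at x = 0; it meets the y-axis at y = 0 (among the integer gridlines).
(c) Matching integer coefficients to the picture gives p.

3*x^2 + 3*x*y - x + 3*y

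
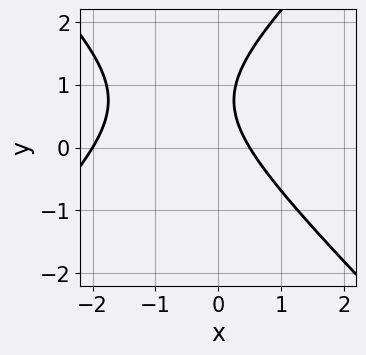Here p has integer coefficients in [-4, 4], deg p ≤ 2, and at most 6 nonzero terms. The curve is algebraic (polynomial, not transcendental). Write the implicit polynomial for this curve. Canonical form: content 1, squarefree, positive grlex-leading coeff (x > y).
(a) The degree is 2 — the shape is more complex than any degree-1 curve.
(b) From the visible intercepts: no y-intercept at any integer in the box; one x-axis crossing is at x = -2.
(c) These observations pin down the coefficients.

2*x^2 - 2*y^2 + 3*x + 3*y - 2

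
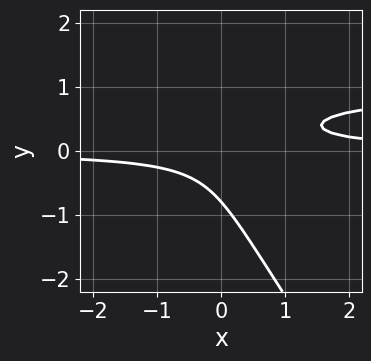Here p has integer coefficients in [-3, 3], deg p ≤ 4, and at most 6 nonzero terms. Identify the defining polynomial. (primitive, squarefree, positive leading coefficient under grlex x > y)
3*x*y^2 + 2*y^3 - 3*x*y + 1

deg p = 3. The shape is more complex than any degree-2 curve.
Checking where it meets the axes: it misses every integer gridline on the x-axis.
Assembling these constraints gives the stated polynomial.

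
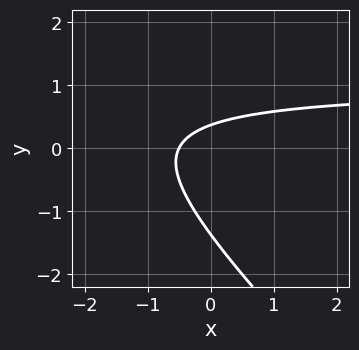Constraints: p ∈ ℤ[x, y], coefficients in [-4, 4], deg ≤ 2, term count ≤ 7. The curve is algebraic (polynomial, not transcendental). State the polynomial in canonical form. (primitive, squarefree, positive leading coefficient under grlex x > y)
2*x*y + 2*y^2 - 2*x + 2*y - 1

(a) deg p = 2. No degree-1 curve has this shape.
(b) Solving for integer coefficients yields p as stated.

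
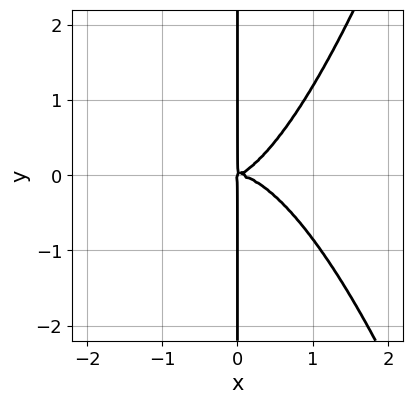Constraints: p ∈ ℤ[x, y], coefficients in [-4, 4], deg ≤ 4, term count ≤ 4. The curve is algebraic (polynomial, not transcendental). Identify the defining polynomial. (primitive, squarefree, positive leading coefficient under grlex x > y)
The degree is 4 — the shape is more complex than any degree-3 curve.
Reading off the gridlines: every point of the y-axis in the box is on the curve.
These observations pin down the coefficients.

3*x^4 + x^2*y - 3*x*y^2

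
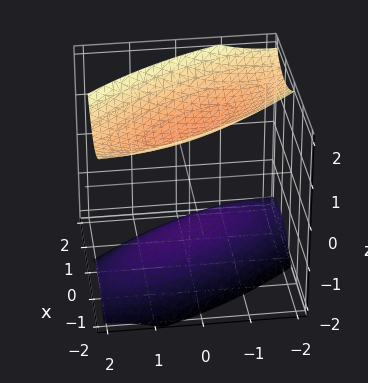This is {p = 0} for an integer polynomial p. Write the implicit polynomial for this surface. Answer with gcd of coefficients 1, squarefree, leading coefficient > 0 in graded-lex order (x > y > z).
I count 2 distinct pieces. Treating them together as one polynomial.
The degree is 2 — a generic line meets the surface in up to 2 points.
Against the integer gridlines: it misses every integer gridline on the y-axis; it misses every integer gridline on the x-axis.
Putting this together gives p.

2*x^2 + 2*x*y + y^2 - 2*z^2 + 3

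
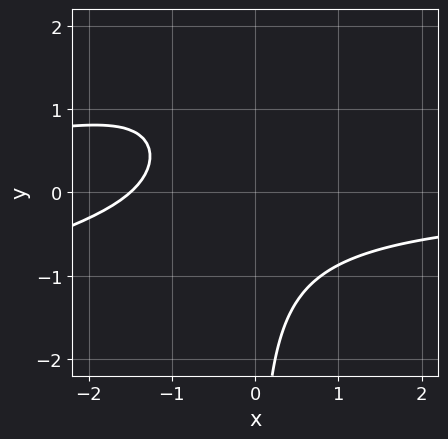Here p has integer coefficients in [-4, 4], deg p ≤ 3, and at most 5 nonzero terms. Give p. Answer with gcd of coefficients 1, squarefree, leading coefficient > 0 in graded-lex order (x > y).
x^2*y - 2*x*y^2 + 3*x*y + 2*x + 3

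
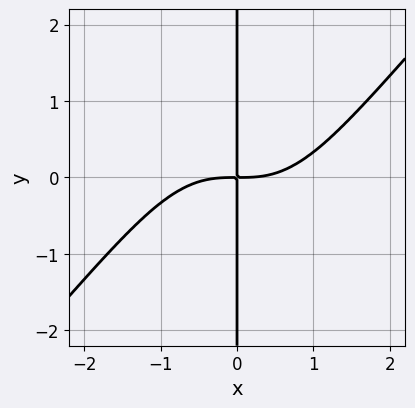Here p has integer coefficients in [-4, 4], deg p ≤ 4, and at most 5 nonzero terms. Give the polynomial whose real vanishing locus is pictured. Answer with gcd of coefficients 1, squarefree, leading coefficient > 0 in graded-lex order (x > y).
1. The degree is 4 — the shape is more complex than any degree-3 curve.
2. Reading off the gridlines: the visible y-axis segment lies entirely on the curve.
3. The integer polynomial consistent with all of this is the stated p.

x^4 - x^3*y - 2*x*y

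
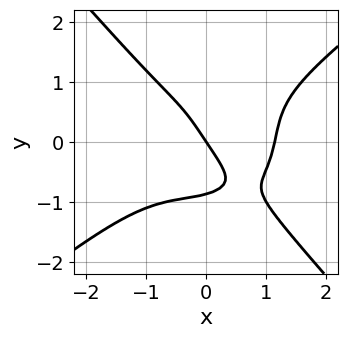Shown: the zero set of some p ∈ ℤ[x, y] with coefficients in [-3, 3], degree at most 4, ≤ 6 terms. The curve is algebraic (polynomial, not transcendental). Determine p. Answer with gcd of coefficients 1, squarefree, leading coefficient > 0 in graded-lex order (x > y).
Degree: a generic line meets the curve in up to 4 points, so deg p = 4.
Against the integer gridlines: one y-axis crossing is at y = 0; one x-axis crossing is at x = 0.
Matching integer coefficients to the picture gives p.

2*x^4 - 2*x*y^3 - 3*y^4 - 3*x - 2*y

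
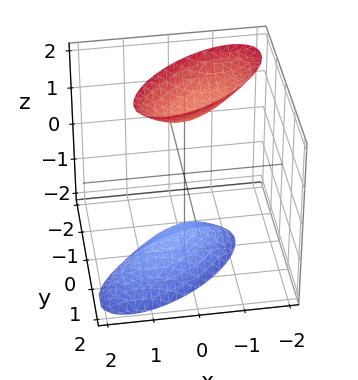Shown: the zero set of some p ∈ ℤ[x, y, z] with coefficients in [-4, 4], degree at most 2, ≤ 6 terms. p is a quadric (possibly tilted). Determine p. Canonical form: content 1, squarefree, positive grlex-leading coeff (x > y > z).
2*x^2 - 3*x*y + 3*y^2 + y*z - z^2 + 2

1. I count 2 distinct pieces.
2. deg p = 2.
3. From the axis intercepts and sections: no x-intercept at any integer in the box; the surface avoids every integer y-axis point in the box.
4. These observations pin down the coefficients.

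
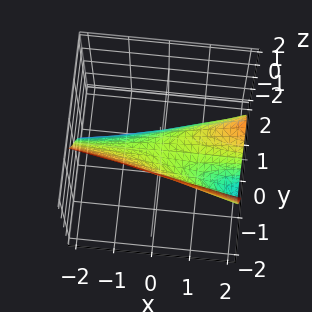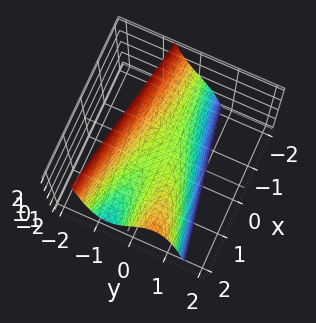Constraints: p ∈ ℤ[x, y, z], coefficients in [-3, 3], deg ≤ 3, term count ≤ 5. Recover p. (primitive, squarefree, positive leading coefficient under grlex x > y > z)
3*y^3 - 2*x*y + 2*z

(a) deg p = 3. A generic line meets the surface in up to 3 points.
(b) Observable constraints: it meets the y-axis at y = 0 (among the integer gridlines); it crosses the z-axis at the gridline z = 0; every point of the x-axis in the box is on the surface.
(c) These observations pin down the coefficients.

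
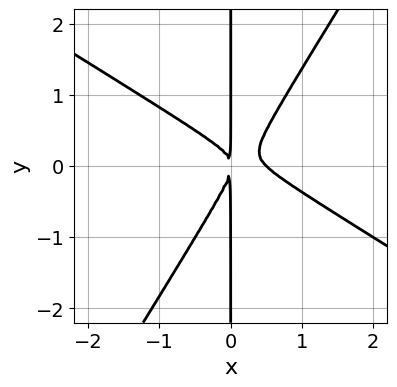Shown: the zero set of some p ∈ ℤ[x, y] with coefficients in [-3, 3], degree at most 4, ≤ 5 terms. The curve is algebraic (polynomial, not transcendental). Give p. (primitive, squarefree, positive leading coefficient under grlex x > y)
2*x^3 + 2*x^2*y - 2*x*y^2 - x^2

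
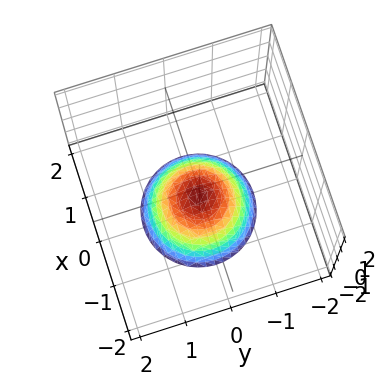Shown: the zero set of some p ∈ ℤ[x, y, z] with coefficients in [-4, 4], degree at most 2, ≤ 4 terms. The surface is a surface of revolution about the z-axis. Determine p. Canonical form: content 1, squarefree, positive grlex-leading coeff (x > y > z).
(a) The degree is 2 — the shape is more complex than any degree-1 surface.
(b) Symmetries: rotational symmetry about the z-axis ⇒ p depends on x, y only through x² + y².
(c) Reading off the gridlines: the surface avoids every integer x-axis point in the box; no y-intercept at any integer in the box; a circular section at z = -2 has radius between 1 and 2.
(d) Assembling these constraints gives the stated polynomial.

3*x^2 + 3*y^2 + 3*z + 2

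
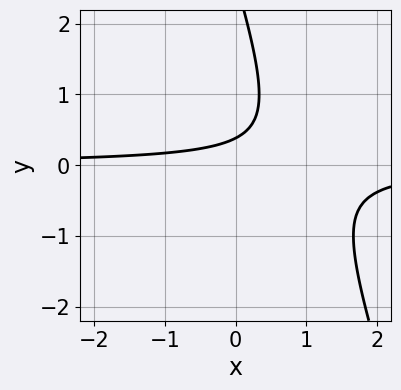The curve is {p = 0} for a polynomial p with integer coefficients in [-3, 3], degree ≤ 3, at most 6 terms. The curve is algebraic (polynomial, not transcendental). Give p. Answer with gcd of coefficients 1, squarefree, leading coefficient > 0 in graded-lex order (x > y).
3*x*y + y^2 - 3*y + 1

Degree: a generic line meets the curve in up to 2 points, so deg p = 2.
From the visible intercepts: it misses every integer gridline on the x-axis.
Matching integer coefficients to the picture gives p.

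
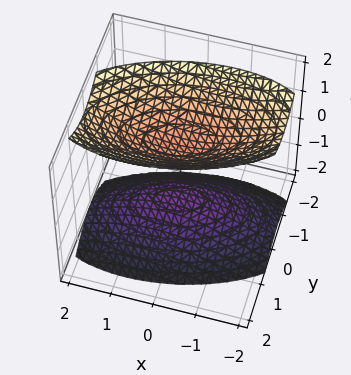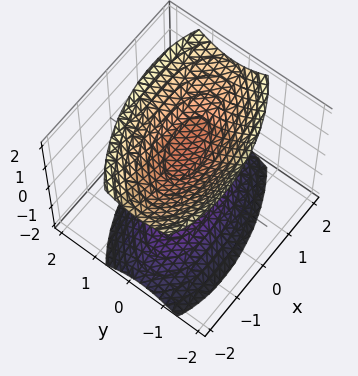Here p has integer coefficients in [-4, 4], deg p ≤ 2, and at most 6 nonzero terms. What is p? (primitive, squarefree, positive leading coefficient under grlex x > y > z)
(a) The picture has 2 separate pieces.
(b) The degree is 2 — no degree-1 surface has this shape.
(c) Checking where it meets the axes: the surface avoids every integer y-axis point in the box; it misses every integer gridline on the x-axis; the z-axis gridline crossings are at z ∈ {-1, 1}.
(d) Putting this together gives p.

x^2 - x*y + 3*y^2 - 2*z^2 + 2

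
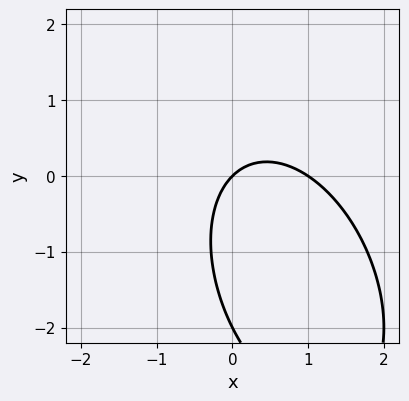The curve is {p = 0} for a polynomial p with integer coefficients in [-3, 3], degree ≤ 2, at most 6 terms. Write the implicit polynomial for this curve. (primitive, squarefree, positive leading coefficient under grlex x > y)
(a) deg p = 2.
(b) Observable constraints: among the integer gridlines, it crosses the x-axis at x ∈ {0, 1}; the y-axis gridline crossings are at y ∈ {-2, 0}.
(c) Together with the visible shape, these determine p as stated.

2*x^2 + x*y + y^2 - 2*x + 2*y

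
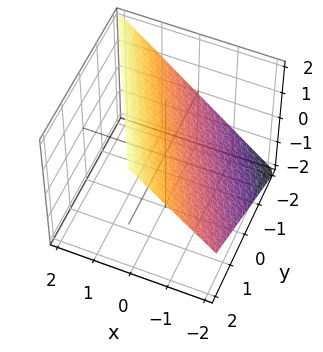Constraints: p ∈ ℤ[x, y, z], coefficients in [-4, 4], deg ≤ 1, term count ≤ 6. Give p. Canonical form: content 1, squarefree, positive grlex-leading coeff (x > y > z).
(a) Degree: every cross-section is a straight line — this is a plane, so deg p = 1.
(b) Reading off the gridlines: it crosses the x-axis at the gridline x = -1; it crosses the y-axis at the gridline y = -2; it crosses the z-axis at the gridline z = 1.
(c) Matching integer coefficients to the picture gives p.

2*x + y - 2*z + 2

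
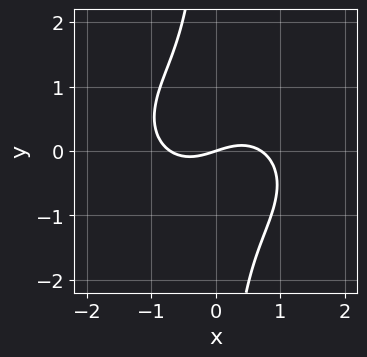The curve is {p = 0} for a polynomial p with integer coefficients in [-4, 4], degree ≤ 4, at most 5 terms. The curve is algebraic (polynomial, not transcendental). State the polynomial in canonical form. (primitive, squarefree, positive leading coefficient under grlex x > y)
2*x^3 + 3*x*y^2 - x + 3*y

1. deg p = 3. A generic line meets the curve in up to 3 points.
2. From the visible intercepts: one y-axis crossing is at y = 0; it crosses the x-axis at the gridline x = 0.
3. Fitting integer coefficients to these (and the overall shape) gives p.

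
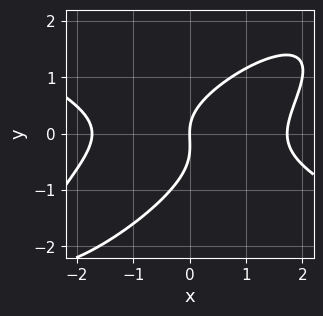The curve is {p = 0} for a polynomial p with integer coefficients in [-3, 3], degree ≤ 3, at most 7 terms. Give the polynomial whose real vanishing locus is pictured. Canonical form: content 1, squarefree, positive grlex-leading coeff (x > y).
x^3 - 3*x*y^2 + 3*y^3 + y^2 - 3*x

First, the degree is 3 — the shape is more complex than any degree-2 curve.
Next, from the axis intercepts and sections: it meets the x-axis at x = 0 (among the integer gridlines); it meets the y-axis at y = 0 (among the integer gridlines).
Finally, fitting integer coefficients to these (and the overall shape) gives p.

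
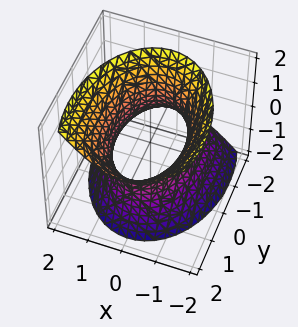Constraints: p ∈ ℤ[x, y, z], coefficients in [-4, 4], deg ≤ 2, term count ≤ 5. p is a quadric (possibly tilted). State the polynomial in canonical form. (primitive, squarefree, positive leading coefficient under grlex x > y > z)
deg p = 2.
Observable constraints: the surface avoids every integer z-axis point in the box; the x-axis gridline crossings are at x ∈ {-1, 1}.
These observations pin down the coefficients.

2*x^2 + y^2 - y*z - z^2 - 2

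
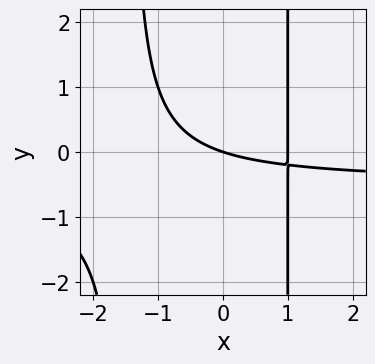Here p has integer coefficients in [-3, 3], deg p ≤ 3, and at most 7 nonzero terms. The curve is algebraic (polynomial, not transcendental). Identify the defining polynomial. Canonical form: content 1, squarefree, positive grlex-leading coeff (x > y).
First, deg p = 3. The shape is more complex than any degree-2 curve.
Then, from the axis intercepts and sections: it crosses the y-axis at the gridline y = 0; the x-axis gridline crossings are at x ∈ {0, 1}.
Finally, matching integer coefficients to the picture gives p.

2*x^2*y + x^2 + x*y - x - 3*y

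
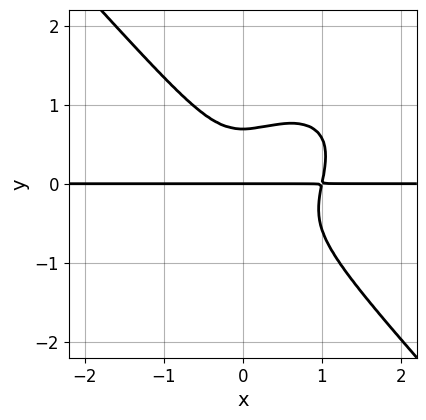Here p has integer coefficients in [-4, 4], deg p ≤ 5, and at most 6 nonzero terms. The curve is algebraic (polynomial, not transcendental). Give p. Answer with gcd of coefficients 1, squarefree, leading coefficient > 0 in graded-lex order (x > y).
3*x^3*y - x^2*y^2 + 3*y^4 - 2*x^2*y - y

First, degree: the shape is more complex than any degree-3 curve, so deg p = 4.
Next, from the axis intercepts and sections: it crosses the y-axis at the gridline y = 0; the visible x-axis segment lies entirely on the curve.
Finally, matching integer coefficients to the picture gives p.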